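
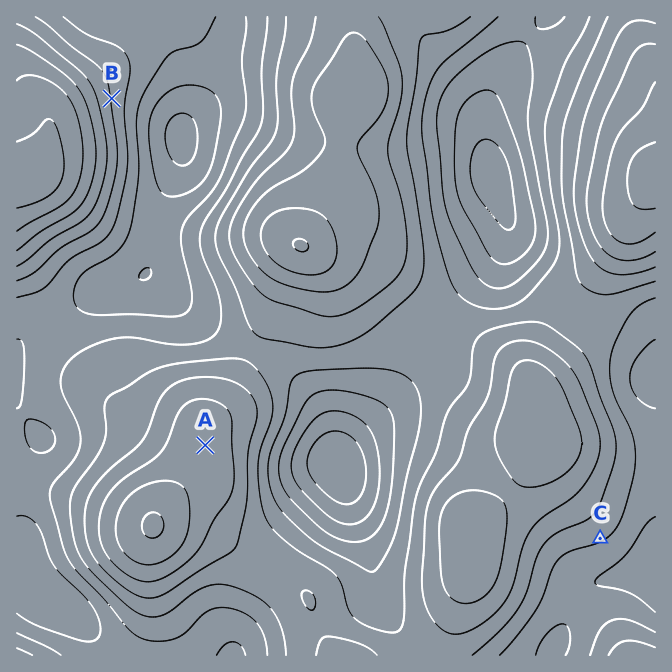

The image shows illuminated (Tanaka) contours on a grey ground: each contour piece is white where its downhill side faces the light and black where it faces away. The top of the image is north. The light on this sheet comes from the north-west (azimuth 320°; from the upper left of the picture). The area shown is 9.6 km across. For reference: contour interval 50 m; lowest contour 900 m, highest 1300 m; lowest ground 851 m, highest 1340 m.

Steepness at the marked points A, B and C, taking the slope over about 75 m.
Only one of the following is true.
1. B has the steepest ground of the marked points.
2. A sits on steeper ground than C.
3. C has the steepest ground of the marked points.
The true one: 1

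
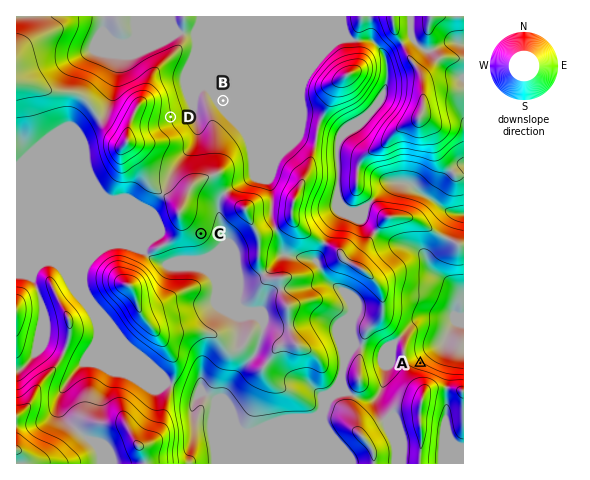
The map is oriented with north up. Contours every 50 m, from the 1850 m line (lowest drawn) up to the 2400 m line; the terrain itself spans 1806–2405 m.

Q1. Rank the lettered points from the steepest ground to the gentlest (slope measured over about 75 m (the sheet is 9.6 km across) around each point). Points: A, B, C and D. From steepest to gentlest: A D C B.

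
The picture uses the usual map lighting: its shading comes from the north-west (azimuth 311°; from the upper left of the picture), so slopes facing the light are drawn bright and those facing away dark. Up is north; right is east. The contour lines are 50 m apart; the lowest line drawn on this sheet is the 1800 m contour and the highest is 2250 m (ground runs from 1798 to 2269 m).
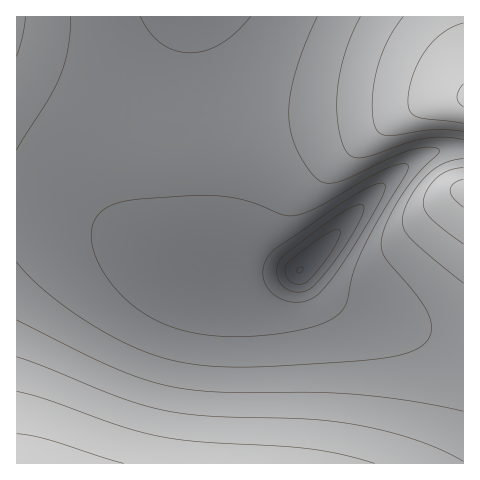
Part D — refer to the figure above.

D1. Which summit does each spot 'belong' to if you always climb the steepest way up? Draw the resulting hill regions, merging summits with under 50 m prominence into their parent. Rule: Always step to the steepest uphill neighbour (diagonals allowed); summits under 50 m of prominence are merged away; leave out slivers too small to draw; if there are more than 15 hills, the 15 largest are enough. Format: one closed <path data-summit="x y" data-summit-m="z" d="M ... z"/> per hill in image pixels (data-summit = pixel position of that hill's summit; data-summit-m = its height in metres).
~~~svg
<path data-summit="22 463" data-summit-m="2269" d="M46 207l-30 1 1 256 447-1-1-120-22-4-98-36-17-12-24-21-60 10-41-4-16-4-28-13-49-32-23-11-14-5z"/><path data-summit="463 97" data-summit-m="2254" d="M463 16l-277 0-35 93-15 56-1 29 2 16 4 12 12 21 9 11 16 12 14 7 16 4 34 3 58-10 84-86 21-18 29-15 30-3z"/><path data-summit="17 17" data-summit-m="2111" d="M185 16l-169 1 0 190 43 1 26 8 23 11 49 32 33 14-21-13-16-17-12-21-6-28 1-29 6-27z"/><path data-summit="463 190" data-summit-m="2213" d="M463 149l-29 2-29 15-21 18-83 86 31 26 11 7 98 36 22 4z"/>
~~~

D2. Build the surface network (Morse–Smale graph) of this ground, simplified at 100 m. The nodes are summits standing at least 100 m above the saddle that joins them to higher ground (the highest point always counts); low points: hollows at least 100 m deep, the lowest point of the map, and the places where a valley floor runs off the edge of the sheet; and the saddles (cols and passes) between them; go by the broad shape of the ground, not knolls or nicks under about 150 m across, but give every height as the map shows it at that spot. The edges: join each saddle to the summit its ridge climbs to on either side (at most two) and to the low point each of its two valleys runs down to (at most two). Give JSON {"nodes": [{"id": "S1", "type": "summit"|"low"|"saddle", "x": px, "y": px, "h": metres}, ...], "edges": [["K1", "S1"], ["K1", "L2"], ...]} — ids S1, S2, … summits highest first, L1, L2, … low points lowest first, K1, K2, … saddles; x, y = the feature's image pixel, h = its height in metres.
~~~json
{"nodes": [
{"id": "S1", "type": "summit", "x": 25, "y": 463, "h": 2269},
{"id": "S2", "type": "summit", "x": 463, "y": 97, "h": 2254},
{"id": "S3", "type": "summit", "x": 463, "y": 192, "h": 2213},
{"id": "L1", "type": "low", "x": 299, "y": 271, "h": 1798},
{"id": "K1", "type": "saddle", "x": 463, "y": 148, "h": 2074},
{"id": "K2", "type": "saddle", "x": 146, "y": 126, "h": 2018}],
"edges": [["K1", "S2"], ["K1", "S3"], ["K1", "L1"], ["K2", "S1"], ["K2", "S2"], ["K2", "L1"]]}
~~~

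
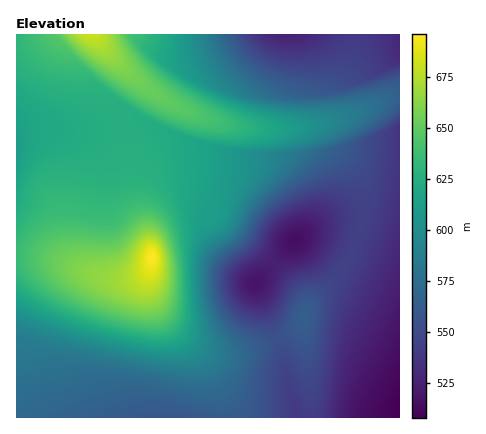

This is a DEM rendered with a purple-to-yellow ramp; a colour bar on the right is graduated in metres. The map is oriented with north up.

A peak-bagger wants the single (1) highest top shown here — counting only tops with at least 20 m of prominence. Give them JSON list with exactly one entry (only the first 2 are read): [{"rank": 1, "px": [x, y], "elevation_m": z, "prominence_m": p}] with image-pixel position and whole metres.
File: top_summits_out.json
[{"rank": 1, "px": [152, 256], "elevation_m": 696, "prominence_m": 188}]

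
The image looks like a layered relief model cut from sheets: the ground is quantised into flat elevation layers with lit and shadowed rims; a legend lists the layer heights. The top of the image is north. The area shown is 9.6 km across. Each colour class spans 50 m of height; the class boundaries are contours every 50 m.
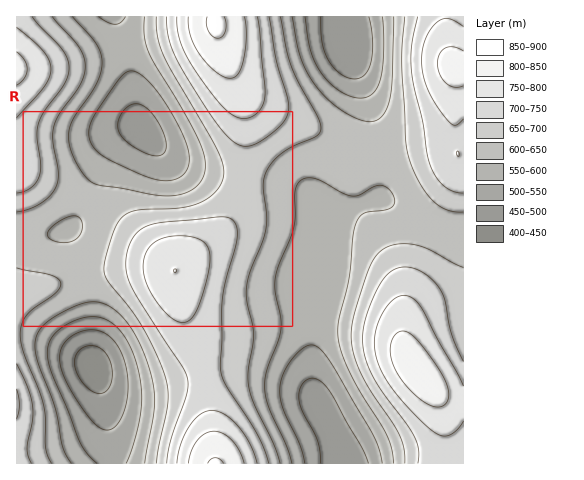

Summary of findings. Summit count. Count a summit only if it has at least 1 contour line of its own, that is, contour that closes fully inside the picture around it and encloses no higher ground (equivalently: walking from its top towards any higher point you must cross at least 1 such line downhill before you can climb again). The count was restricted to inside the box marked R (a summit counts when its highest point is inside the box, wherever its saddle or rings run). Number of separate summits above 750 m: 1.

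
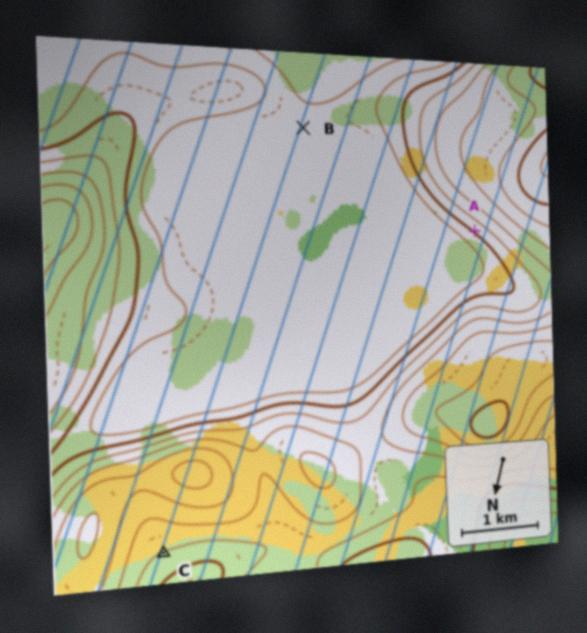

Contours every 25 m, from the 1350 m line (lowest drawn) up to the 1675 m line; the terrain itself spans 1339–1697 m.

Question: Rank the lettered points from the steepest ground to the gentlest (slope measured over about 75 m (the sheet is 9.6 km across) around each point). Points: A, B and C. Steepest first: A C B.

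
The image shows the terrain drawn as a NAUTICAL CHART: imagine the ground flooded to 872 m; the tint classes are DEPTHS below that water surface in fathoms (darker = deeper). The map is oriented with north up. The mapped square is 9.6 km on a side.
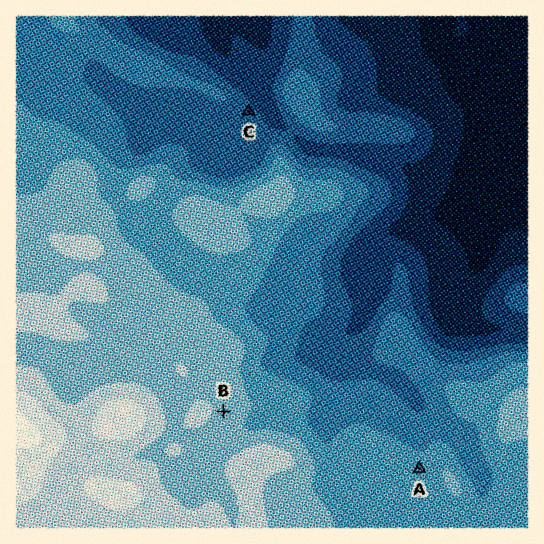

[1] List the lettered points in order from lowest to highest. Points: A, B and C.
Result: C A B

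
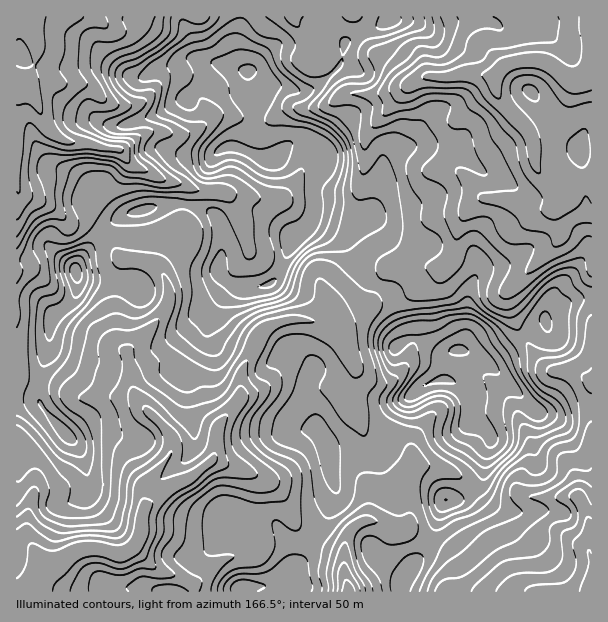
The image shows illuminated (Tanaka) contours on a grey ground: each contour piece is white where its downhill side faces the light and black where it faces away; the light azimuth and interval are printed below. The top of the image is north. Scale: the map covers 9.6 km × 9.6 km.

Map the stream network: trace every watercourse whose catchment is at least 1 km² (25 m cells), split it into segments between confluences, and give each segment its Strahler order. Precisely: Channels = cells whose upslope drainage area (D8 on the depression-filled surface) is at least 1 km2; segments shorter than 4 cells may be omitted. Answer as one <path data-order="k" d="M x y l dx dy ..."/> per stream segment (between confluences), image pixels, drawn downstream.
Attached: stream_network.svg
<path data-order="1" d="M527 591l64 0"/><path data-order="3" d="M39 576l0 3-3 6 0 6"/><path data-order="1" d="M222 561l-3 2-18 18-3 1-9 0-10-6-18-4-3-3-2 0-21-21-3 0"/><path data-order="3" d="M132 548l-1 0-3 3-5 0-1 1-12 0-6-3-8 0-1-1-15 1-9 5-9 7-12 5-11 10"/><path data-order="3" d="M144 509l-1 3 0 6-2 1 0 14-1 1 0 3-3 6-5 5"/><path data-order="1" d="M32 498l-2 3 0 6-1 2 0 31 15 24 0 2-3 3 0 4-2 3"/><path data-order="1" d="M263 479l-15-8-9-1-2-2-7-1-9-5-11 0"/><path data-order="2" d="M210 462l-7 6-2 0-12 11-6 1-12 6-7 8-2 0-7 7-6 3-5 5"/><path data-order="1" d="M414 458l0 10-6 12 0 45-4 5-12 0-3-3-6-3-8-2-1-1-11 0-6 4-1 0-8 8-1 3 0 3-2 1 0 39 2 2 0 6 1 1 0 3"/><path data-order="1" d="M524 428l6 12 0 21-11 15 0 15 8 6 51 0 3 3 4 9 0 3 3 6 0 4 2 2 0 37 1 2 0 28"/><path data-order="2" d="M144 407l24 24 3 6 0 15-3 6-25 27 0 15 1 1 0 8"/><path data-order="1" d="M135 398l9 9"/><path data-order="1" d="M350 390l0-3 1-1 0-3 3-6 0-14-4-7 0-3-3-5 0-3-3-6-12-12-5 0-1-1"/><path data-order="1" d="M573 371l5 1 9 8 4 1 0 2"/><path data-order="2" d="M128 356l0 4 1 2 0 7 2 2 0 13 1 2 2 6 7 9 3 6"/><path data-order="2" d="M326 326l-6-2-2-1-3 0-1-2-5 0-1-1-23 0-1 1-8 2-9 4-9 9-1 9-11 15-3 6 0 3-1 2 0 24-3 6-5 4 0 2-10 10-6 11 0 4-2 2 0 16-1 2 0 4-5 6"/><path data-order="1" d="M327 299l0 27-1 0"/><path data-order="1" d="M524 276l34-34 0-3 2-2 0-10-2-2 0-24"/><path data-order="1" d="M444 266l2 0 6-6 1-3 0-3 2-2 0-9 1-1 0-11 2-1 1-6 8-9 0-2 15-15 3 0"/><path data-order="1" d="M143 261l3 0 1 2 6 1 11 11 3 6 0 4 1 2 0 16-3 6-6 8 0 1-7 8 0 1-24 24 0 5"/><path data-order="1" d="M239 221l0-3-3-5 0-3-2-1-1-6-9-9"/><path data-order="2" d="M558 201l2-1-2-6-15-15 0-2-4-4-3-6 0-5-2-1 0-14-1-1 0-5-2-1 0-3-3-6-27-29 0-1-3-3 0-3-3-6 0-14"/><path data-order="1" d="M261 200l-3 0-4-3-5 0-1-2-18 0-2-1-4 0"/><path data-order="1" d="M26 198l-2 0-6-6 0-7-1-2 0-99"/><path data-order="2" d="M485 198l15 0 1 2 6 0 9 4 9 2 2 1 25 0 6-6"/><path data-order="2" d="M224 194l-2-2-7 0-2-1-15 0-1-2-3 0-5-3-3 0-6-3-6 0-1-1-9-2-23-12-3 0-6-3-7-7 0-2-3-3 0-1-3-2 0-1"/><path data-order="1" d="M465 179l20 19"/><path data-order="2" d="M119 149l-12 0-2-2-4 0-2-1-4 0-2-2-6 0-1-1-15 0-2-2-3 0-6-3-3-3-1 0-11-10-9-24-3-3 0-2-10-10-3-2"/><path data-order="1" d="M365 144l0-4 3-6 4-5 0-1 32-33 3-6 6-6"/><path data-order="1" d="M191 132l-2 2-22 0-2-2-18 0-6 5-1 0-11 9-6 3-4 0"/><path data-order="1" d="M321 107l3 0 6-3 5-5 1 0 6-4 5 0 1-2 39 0 6-3 5 0 15-7"/><path data-order="1" d="M117 105l-3 0-9-4-13-14-3-1-26 0-1-2-5 0-1-1-23 0-1 1-12 0"/><path data-order="2" d="M413 83l3-3 6-2 1-1 29 0 1-2 6 0 2-1 22 0 2 1 10 0"/><path data-order="3" d="M495 75l6-6 2 0 7-6 3 0 2-1 6 0 1-2 18 0 2 2 4 0 8 6 1 0 9 9 6 3 11 0 9-9 1-3"/><path data-order="1" d="M309 36l-15-15 0-4-1 0"/><path data-order="1" d="M96 18l-7 0-2-1-27 0"/>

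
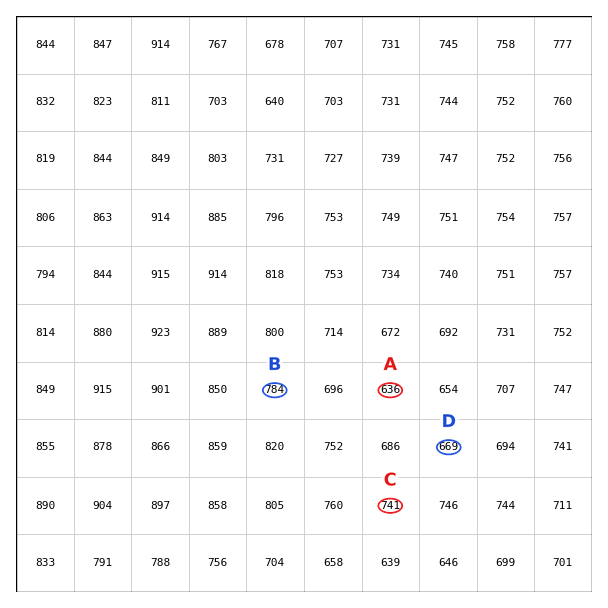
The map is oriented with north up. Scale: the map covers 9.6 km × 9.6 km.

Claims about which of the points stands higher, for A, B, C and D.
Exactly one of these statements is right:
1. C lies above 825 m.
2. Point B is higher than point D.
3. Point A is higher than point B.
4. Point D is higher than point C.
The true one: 2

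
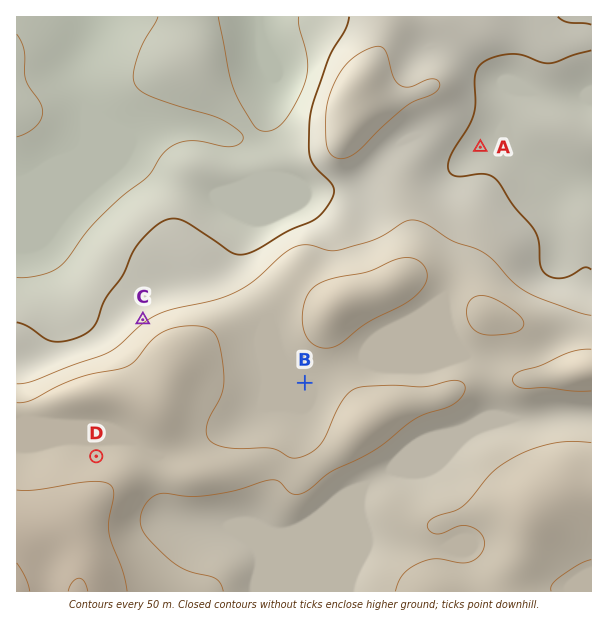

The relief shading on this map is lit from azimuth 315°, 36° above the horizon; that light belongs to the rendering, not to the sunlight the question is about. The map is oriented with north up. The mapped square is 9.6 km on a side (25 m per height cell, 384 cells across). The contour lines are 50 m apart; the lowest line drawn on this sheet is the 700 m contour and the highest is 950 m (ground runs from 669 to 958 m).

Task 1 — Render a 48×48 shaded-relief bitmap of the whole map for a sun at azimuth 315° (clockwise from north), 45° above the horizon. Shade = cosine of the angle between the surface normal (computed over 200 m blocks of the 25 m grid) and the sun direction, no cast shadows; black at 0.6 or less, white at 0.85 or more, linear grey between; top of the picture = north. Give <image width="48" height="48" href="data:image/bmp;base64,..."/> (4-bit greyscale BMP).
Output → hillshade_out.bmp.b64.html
<image width="48" height="48" href="data:image/bmp;base64,Qk32BAAAAAAAAHYAAAAoAAAAMAAAADAAAAABAAQAAAAAAIAEAAATCwAAEwsAABAAAAAAAAAAAAAAABEREQAiIiIAMzMzAERERABVVVUAZmZmAHd3dwCIiIgAmZmZAKqqqgC7u7sAzMzMAN3d3QDu7u4A////AGZ4hlRFVmd3dUVmZmZniIiIh3eHdVVWZmZnh1RFVmd3dlVmZmZneIiIh3eIdlVVZmZnh2VVZmd3d2ZmZmZmeIiIh3eIh1REVWZmd2VVZmd3d3ZmZmZmZ4iHd3d4h2VERXZmdlRFZmd3d3ZmZmZmZ3d3ZmZ3h2VERHd3dlQ0VmZmZmZmVWZmd3d3dmZnh2VURYiId1QzRVVVVVZmVEZmd3d4h3d3iHZVVYiIh2UyNFRDNERWVDNWeIiIiIiIiIdmVZmYiIZTNFVEM0RWZkI1Z4iIiZmZmZh3ZpmZmYh1VWZmVVVWd2QzRXd3iJmZmZmId4iZiJiHZneHd2Zmd3ZDI0Z3d4mZmZmYiHiIiIiHdmd3eId3d4hkIRNmZ3mZmZqZmHd3d3d3ZlVmd4iHd4mHQgA1ZneJmZqqmWZmZmZmZVRVZnd3d4mZdCESRVZ4iImZmXdmVVVmZlRVVWZ3d3ial1MiIjRWZmd3d5mHZVVWdlVVVVZnd3iaqYZVVDI1VURERLy7mHd3d2VVVVZmZneJmZiHd1RFVUMzIczd26mYiHVVVVZmZmd4iIiIiHZmd2ZlQ6vN3cuqmHZVVWZmZmZnd3d3eId3eIiZiHibzNzLqYdlVWZmdmVWZmZmZ3d2d3iau2d4mrzMuph2VWZnd2VEVmZmZmZmZmZ5qnd3iJq83LmHZmZnd3VDNWZmZndlVVVniHd3d3irzcuph3ZneIdDM0VmZ3d2ZmZneIiIh3eJvMy7qYh3eJhkMzNFZ3iHd3eIiIiIiId4iaq7u6mHeKqXZUM0VniId4iZmIiZmYd3eIiZmrupiJqqmHZERniId3iJiIiZmZh3d3d3iau7mIqrqph1VniHZmZ4h3eImpiHd3d3d5vMuYiaq7qHZnd3ZVVnd3d4mamId3d3d4m9ypiJmrqYd3d3ZVVnd2Z3iaqYh3d3d3is3KmIiaqYd3d3ZmZnd2ZneJqpiHd3d3eKvLqYiJmYd3d3ZmZnd2Zmd4mqmYd3d3d3iruoiIiHd3d2ZmZ3d2ZmZ3iaqYh2ZmZmZ5qoiIh3d4h2ZmZ3d2ZmZneJmZh2ZmZmZniHeId2Z4h3ZmZnd2ZmZmd4mZh2ZmdmZmZlZ4d2VniHZmZmZmZmZmZ3iJiHd3d3d3ZDNXd2VWd3dmZmZlZmZmZneJmId4iIiZhiE1d2VFZ3dmZmZlVWZmZmd4iId3eImqqEETVnZEVmdmZmZlVWZmZmZ3d3d2d4mruWMRNWZURWZ3dmZ2ZWZmZmZmZmZmZ4q8uoUyI0VURVZ3d3d2ZmZmZmZmZlZmZ4rNyoZURERERWZ3d3d2ZmZ3d2ZmZVVWZnm97JdVZmVDRGZ3ZmZmZmd3d3dmZlVVZnis7bhlZ4dUNFZmZVVWZmd3iId3ZlVVZneb3cp1V4h1REVmZVRGZWZ3iIiHd2VFZneKvMuWVnh2VERWZlVWZlZniIiIh2VVZneJq7uXVWZ2VURWZmZmZmZneIiIh2VVZ3iImqqYZVZmZlVWZ3d2ZmZneIiIh3ZVZ3iIiaqYZVZmZmVmZndw=="/>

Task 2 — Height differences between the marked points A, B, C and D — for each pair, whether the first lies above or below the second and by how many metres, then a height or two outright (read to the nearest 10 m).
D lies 130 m above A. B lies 90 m above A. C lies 80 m below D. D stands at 870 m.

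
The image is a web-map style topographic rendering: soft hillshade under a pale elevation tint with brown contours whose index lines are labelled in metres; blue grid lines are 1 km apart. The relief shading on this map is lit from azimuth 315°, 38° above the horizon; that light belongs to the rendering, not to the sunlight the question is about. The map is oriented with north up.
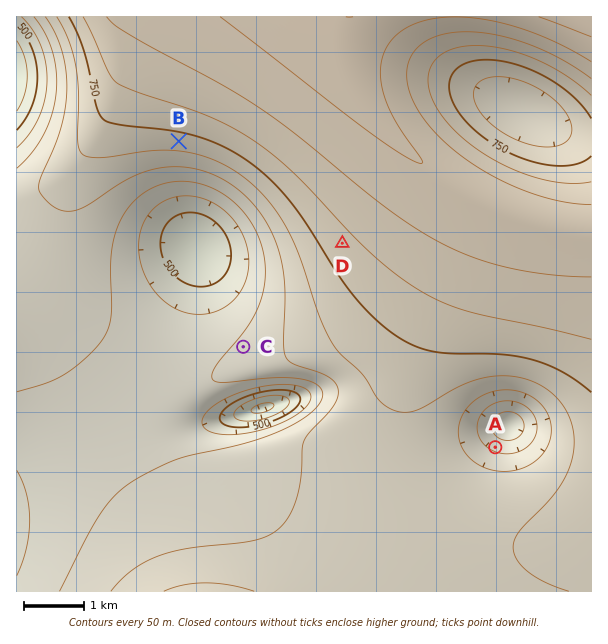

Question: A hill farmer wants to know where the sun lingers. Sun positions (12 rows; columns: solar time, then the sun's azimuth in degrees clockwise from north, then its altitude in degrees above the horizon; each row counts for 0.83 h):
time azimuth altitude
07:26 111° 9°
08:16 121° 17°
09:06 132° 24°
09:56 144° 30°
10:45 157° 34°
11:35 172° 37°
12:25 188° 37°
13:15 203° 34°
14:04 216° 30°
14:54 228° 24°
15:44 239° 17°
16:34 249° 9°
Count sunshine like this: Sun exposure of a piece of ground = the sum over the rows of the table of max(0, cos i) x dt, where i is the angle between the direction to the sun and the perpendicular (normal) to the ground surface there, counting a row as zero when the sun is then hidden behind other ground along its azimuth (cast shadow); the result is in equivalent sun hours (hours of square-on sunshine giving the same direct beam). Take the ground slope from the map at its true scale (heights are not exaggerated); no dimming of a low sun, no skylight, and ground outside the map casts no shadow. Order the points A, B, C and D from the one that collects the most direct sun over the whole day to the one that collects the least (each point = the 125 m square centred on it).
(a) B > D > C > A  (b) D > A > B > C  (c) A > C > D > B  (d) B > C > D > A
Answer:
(a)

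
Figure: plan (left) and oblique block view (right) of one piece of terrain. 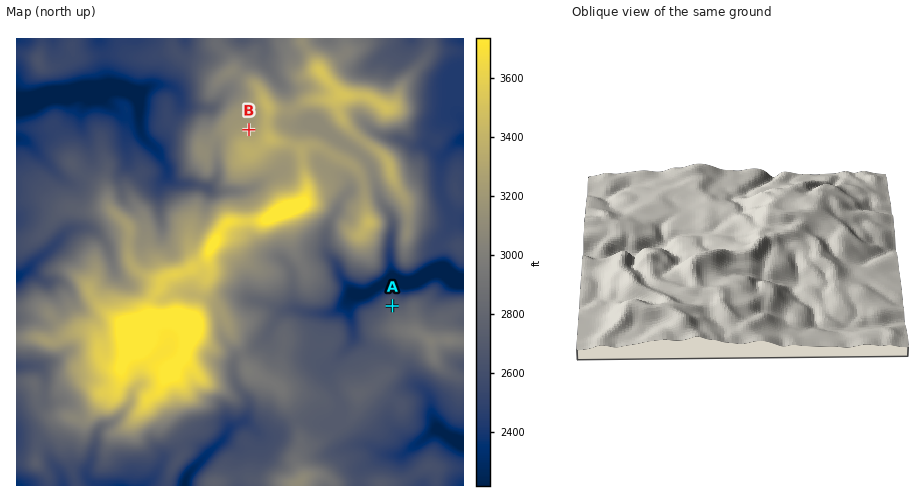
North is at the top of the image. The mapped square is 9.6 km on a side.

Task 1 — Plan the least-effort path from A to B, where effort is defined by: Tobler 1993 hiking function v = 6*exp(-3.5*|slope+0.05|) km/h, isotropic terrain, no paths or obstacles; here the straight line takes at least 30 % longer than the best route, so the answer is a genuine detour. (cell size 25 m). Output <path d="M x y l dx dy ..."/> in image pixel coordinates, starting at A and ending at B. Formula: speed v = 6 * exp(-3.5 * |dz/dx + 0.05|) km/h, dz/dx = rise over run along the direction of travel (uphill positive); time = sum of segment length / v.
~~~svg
<path d="M392 306l-4-3-32 0-5-2-2-2-3-7 0-8-6-12 0-5-10-18 0-49-9-19-20-20-3-7-4-3-7-4-17 0-7-3-14-14"/>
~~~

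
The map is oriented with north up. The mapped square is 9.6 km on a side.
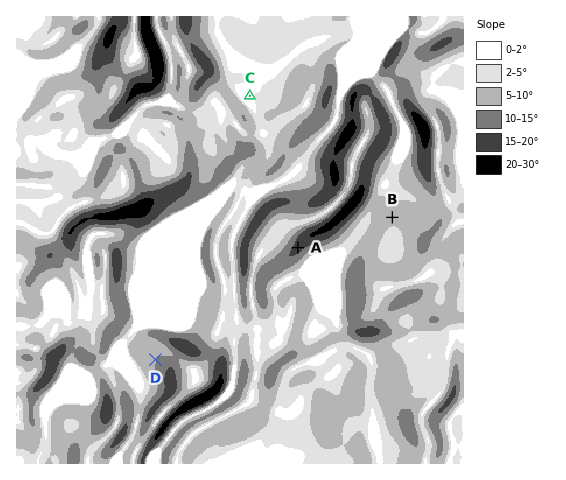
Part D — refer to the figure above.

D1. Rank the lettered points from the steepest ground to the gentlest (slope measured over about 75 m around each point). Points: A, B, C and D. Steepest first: A D B C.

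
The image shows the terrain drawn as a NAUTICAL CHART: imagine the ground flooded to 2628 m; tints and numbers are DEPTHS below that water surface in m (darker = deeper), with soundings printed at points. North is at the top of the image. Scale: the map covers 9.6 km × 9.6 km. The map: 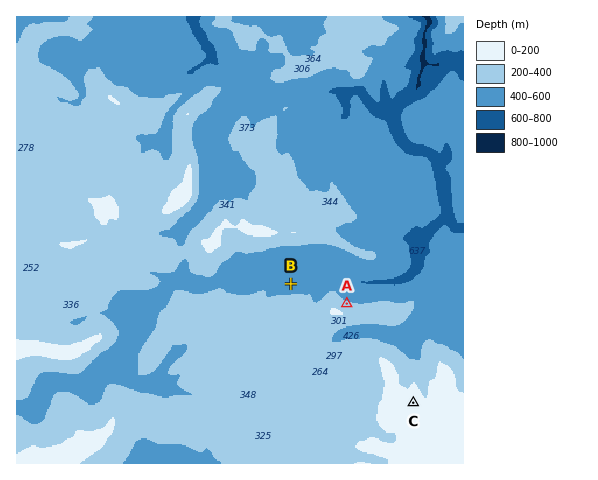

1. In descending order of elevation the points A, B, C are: C A B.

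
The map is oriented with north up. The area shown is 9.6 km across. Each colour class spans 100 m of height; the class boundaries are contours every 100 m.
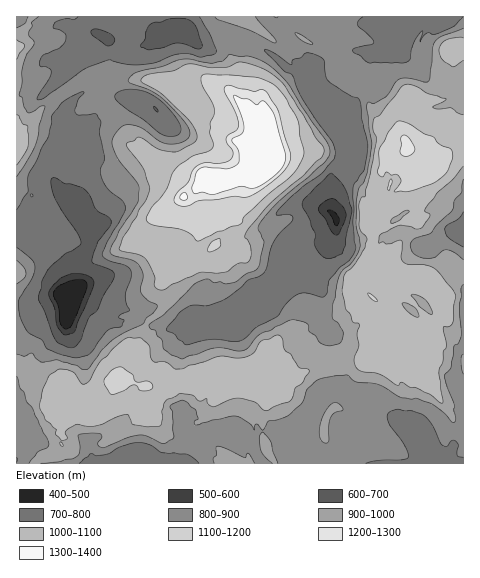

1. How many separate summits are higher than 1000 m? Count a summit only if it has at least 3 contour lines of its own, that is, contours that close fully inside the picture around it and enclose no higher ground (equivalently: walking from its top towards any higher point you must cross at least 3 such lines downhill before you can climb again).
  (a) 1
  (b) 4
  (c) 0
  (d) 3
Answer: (a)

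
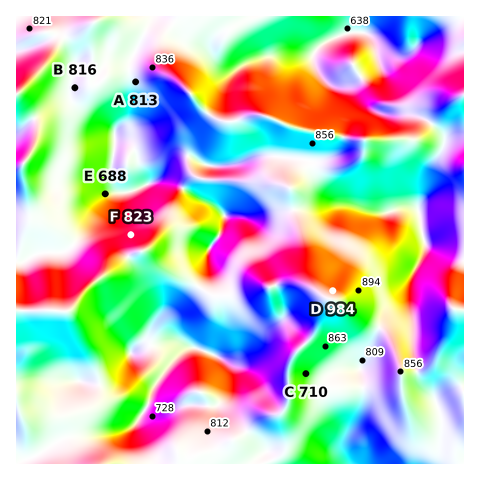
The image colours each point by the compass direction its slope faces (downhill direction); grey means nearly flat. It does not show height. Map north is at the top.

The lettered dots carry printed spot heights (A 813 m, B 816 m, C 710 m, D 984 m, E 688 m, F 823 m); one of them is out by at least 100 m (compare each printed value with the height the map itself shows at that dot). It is C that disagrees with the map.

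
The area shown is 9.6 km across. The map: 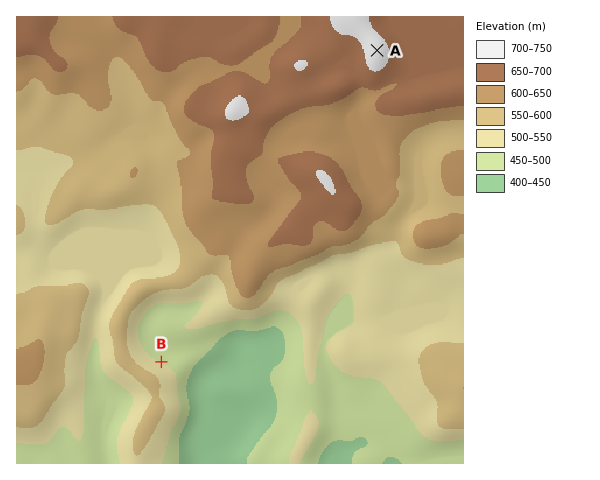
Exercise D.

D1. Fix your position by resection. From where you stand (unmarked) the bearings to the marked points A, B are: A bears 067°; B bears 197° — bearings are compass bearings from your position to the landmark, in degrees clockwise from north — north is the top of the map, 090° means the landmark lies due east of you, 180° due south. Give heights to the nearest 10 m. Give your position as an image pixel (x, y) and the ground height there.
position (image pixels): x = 239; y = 109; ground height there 710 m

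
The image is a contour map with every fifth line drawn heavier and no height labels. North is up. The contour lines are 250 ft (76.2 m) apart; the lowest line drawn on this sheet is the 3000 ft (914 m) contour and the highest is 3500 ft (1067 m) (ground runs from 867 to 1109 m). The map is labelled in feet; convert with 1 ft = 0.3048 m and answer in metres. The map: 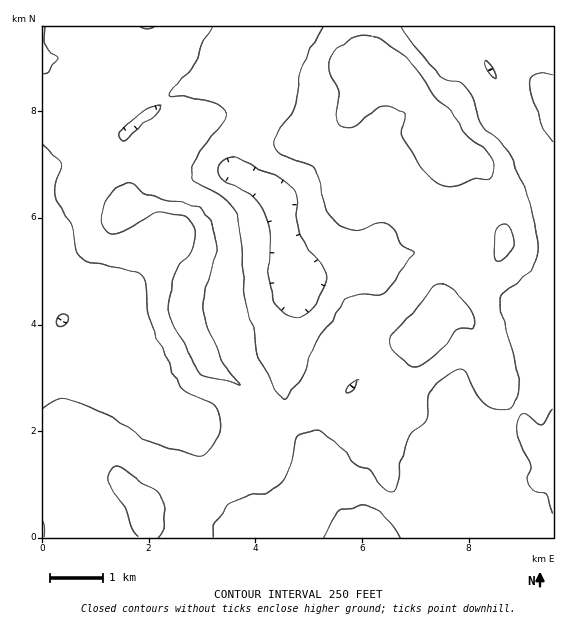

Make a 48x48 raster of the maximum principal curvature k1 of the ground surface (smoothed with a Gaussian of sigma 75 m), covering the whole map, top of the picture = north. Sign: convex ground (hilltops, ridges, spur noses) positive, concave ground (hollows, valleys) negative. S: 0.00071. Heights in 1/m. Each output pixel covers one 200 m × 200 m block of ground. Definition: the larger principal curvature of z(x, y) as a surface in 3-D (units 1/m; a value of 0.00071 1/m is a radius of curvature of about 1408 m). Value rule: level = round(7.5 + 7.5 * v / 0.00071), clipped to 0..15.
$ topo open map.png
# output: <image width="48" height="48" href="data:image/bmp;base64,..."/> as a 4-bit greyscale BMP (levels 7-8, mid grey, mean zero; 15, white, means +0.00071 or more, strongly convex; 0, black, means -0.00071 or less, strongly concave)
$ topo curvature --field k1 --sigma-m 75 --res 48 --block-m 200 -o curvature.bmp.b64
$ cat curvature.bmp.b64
<image width="48" height="48" href="data:image/bmp;base64,Qk32BAAAAAAAAHYAAAAoAAAAMAAAADAAAAABAAQAAAAAAIAEAAATCwAAEwsAABAAAAAAAAAAAAAAABEREQAiIiIAMzMzAERERABVVVUAZmZmAHd3dwCIiIgAmZmZAKqqqgC7u7sAzMzMAN3d3QDu7u4A////AHeIh2iqqqmYiZiId5mImauYrbd4ibmId3eIl3icuod3eJmZiHqYiJmIvYd4i6iId4iIiImcyXeIh4iJmHioiIiJ2niHm5iId4iZiJmsypiYd3eImXeZiIiK12eYuoiId4iZmaq8upmJiHeIiYiZiIia12erqIiIh4iJqqvJiZqqqYiZiJiIiHiayHm6iIiIiIh4mqynd3iIqomZiIh3iHiouompiIh3iId3isyYmId3m6mZiIh3iImom5mYiIiHiIh3ituHeIiHebuZh3iIiZuoiZmYiIiIiIh3nMmHiJmHd86oh3d4mIuneIiIh3iIh5qry5iIdoiId7+5qIeJl3u3eIiId3eIeJqqmIiHd4iIdr+4mrqpiIq4iIiHeIiIiIiIiYd4iIiHVc+3ecqHeIrKmHiHiJmIiIiImHeJmJiHWP+oeKuHd4rNl3d4icuYiIiJl3iYmIq63/2Yd4mYd4i+2Hd3ivuHiImZmIh4mIvv/8iId3iYh2WM7Id2ffmIiJqqmIdnqHn+ynd3iIiIiHaKzbh1f/iIiLu6mIh3p2z8uGeJmqmIeaqru8uGn9iIipibmIh4mJ/qqHeKu8upiKze3Lup36h4qmRamYiKie+5mYirqazKmZu7zMqa/neJqHVZmYiamv6piIi7lmnbmJhoq9uc+XiJmJh4qXiYiv2neInKZla9qId4msu+yYeamYh5qHiYiv64eHrXVmaNyYd4iszrmHeah2eblWmYid7JiHvXZmV624h3eN64iYiKlnisl4qHaM3riHzXd3Z4q5iHid2pvMqIqIiqqZmHebvtmHzXd3eZmoeIibqHnvyZmZmpqZmZqpjPuYzod4iqqYeIiIh1Wv/LmZiZvLl3iHa/yYzpiKvLqYh4mId3ec7bmXiIrep3d2a/yIzpib7KiId4u6qrqr7YiGiGjP7Kh3jfqI7Jmc6oiIdnrMu7u77Id3iHm93Mu97+qb+5iM6YiYd4mYh3eJ64h5mauquqvv/cvPyoZc6YiJmamJmHd62YmZmqmZuoq5eazbqXRO2IiJqpiJqYecyImpiJmprIm2WtlXiHW/uHiJmYiJqpi+uJqqdozKnLnKe9Ulic/8h3eZiHiauqrvmKiadpzHWMmdmchGrv2od3iYeIesqb79mnWZiKu4Z6ybyK3d7bmZh3mXd4m7mt/bqXe5q7qHaIrL24q8uom92pqYiJqpnfp5mIqqy5h3eIiarbmZmIiK3supiJmqz6Zph5uMypiIiHeJirqZmZh2i7u4Zme87XaJd7qNqZiJiHiIiImJh3h3iZu6dnnv3Kipd8m7iIiImIiIiImYh2iHiImruqz+ebqoedvYiImIiIiHiJmaqYmImpmYmr/5V7yIfNuniru5mHiYiZZXmZmInMmIms/Yidl3n7iHeJrLqoiZmYZoqZiInPyqrf+ZnLh33Zh4d3ebqZiKmIeKqqqYit7c3+l2nJh5+4d4mIiJqZmah4eJh3mpiKu73Ihlqpl72YiIiIh2mpmZmZmYd3eKiJqqyYmal5iMqIiA=="/>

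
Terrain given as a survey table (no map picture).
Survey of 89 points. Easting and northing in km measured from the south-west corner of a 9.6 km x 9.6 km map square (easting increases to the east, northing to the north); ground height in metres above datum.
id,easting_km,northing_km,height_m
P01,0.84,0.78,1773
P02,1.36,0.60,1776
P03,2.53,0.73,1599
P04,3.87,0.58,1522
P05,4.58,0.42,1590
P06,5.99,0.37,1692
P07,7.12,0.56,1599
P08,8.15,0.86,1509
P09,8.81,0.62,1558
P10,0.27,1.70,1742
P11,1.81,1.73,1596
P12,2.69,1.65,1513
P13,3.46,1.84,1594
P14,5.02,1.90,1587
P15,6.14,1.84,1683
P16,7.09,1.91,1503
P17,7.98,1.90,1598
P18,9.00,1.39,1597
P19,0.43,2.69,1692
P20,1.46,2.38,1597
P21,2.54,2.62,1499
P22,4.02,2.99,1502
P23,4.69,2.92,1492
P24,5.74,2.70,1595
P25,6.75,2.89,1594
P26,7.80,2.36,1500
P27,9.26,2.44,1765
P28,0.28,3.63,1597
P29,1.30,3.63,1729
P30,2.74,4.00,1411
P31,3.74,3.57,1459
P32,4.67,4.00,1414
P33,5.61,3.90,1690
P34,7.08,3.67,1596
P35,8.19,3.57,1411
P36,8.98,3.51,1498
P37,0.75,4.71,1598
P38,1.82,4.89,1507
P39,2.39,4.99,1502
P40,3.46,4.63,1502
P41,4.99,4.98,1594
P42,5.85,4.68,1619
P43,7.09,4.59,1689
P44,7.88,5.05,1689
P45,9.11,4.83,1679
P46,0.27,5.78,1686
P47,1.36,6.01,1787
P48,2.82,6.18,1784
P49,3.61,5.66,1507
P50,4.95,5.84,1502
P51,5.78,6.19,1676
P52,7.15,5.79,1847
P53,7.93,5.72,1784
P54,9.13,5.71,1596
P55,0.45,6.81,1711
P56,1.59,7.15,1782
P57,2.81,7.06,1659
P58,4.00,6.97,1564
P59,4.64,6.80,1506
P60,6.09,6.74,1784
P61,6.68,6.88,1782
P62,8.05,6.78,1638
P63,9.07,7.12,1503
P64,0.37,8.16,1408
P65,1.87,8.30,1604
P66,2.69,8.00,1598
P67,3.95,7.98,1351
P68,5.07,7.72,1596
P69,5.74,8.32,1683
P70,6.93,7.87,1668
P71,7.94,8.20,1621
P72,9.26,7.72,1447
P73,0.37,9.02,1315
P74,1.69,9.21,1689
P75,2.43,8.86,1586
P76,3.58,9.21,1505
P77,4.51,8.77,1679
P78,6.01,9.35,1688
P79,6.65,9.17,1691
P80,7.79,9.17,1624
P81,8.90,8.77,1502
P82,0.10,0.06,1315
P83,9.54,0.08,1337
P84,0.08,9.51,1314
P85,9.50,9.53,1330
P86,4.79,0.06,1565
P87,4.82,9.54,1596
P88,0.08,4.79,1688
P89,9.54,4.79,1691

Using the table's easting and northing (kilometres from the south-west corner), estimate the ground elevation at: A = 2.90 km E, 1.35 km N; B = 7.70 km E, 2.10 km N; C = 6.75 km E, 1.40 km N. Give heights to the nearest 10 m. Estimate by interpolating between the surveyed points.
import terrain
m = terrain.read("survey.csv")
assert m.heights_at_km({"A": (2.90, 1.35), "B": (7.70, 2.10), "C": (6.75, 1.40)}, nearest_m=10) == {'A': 1600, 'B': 1500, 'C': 1600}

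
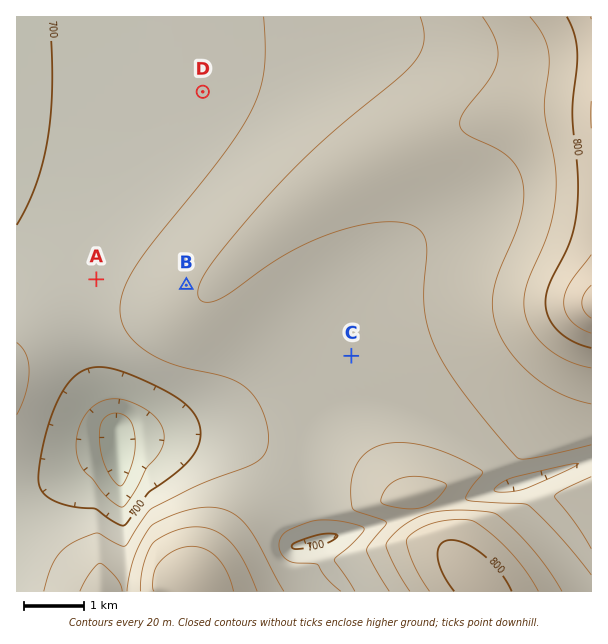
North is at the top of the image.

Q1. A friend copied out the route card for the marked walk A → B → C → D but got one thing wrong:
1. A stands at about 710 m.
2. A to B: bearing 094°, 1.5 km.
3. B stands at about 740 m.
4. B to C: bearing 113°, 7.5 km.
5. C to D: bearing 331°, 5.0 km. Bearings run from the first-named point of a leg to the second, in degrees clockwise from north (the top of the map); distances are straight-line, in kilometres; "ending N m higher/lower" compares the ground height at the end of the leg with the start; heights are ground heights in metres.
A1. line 4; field distance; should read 3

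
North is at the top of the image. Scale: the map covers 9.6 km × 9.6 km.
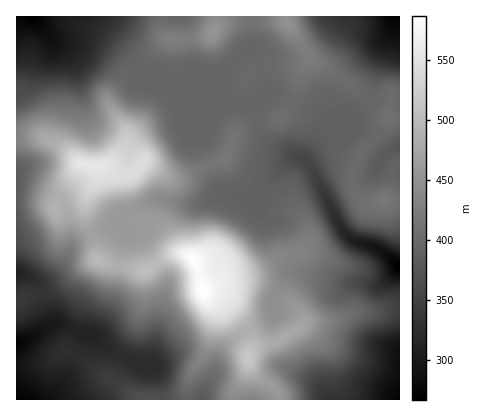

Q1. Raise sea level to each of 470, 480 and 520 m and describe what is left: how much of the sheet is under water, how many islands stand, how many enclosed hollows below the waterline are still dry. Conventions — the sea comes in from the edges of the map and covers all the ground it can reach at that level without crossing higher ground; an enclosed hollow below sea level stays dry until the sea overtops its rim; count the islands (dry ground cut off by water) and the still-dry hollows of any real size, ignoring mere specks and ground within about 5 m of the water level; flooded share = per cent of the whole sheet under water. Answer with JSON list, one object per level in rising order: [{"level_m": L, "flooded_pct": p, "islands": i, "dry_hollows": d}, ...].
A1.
[{"level_m": 470, "flooded_pct": 85, "islands": 2, "dry_hollows": 0}, {"level_m": 480, "flooded_pct": 88, "islands": 2, "dry_hollows": 0}, {"level_m": 520, "flooded_pct": 94, "islands": 2, "dry_hollows": 0}]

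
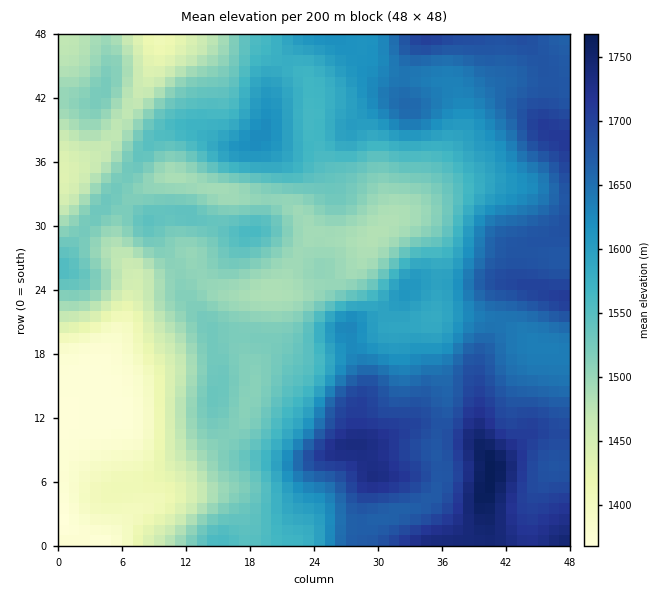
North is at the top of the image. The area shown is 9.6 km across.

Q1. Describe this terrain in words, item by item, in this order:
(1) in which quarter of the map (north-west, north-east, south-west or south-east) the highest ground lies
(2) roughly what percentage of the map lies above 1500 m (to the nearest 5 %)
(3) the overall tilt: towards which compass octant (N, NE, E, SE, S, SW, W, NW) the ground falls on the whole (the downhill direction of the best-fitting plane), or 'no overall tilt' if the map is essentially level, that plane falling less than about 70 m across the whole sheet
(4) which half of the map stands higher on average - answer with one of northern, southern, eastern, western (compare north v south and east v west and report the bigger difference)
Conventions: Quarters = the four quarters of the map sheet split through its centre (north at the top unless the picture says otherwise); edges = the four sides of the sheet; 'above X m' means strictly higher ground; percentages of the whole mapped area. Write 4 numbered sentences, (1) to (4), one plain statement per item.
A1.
(1) Look to the south-east quarter for the highest ground.
(2) Ground above 1500 m makes up about 75 % of the sheet.
(3) The general tilt is down to the west (the land rises towards the east).
(4) Taken as a whole, the eastern half is higher than the western.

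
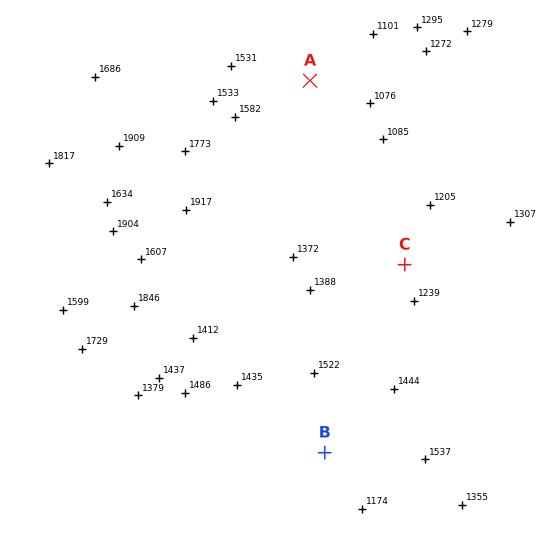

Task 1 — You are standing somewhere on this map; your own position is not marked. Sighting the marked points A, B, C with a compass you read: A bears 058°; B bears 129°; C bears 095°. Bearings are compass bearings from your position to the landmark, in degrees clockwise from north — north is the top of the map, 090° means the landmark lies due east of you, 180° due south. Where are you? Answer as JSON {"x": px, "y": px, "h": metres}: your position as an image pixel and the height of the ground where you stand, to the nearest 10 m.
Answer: {"x": 59, "y": 236, "h": 1700}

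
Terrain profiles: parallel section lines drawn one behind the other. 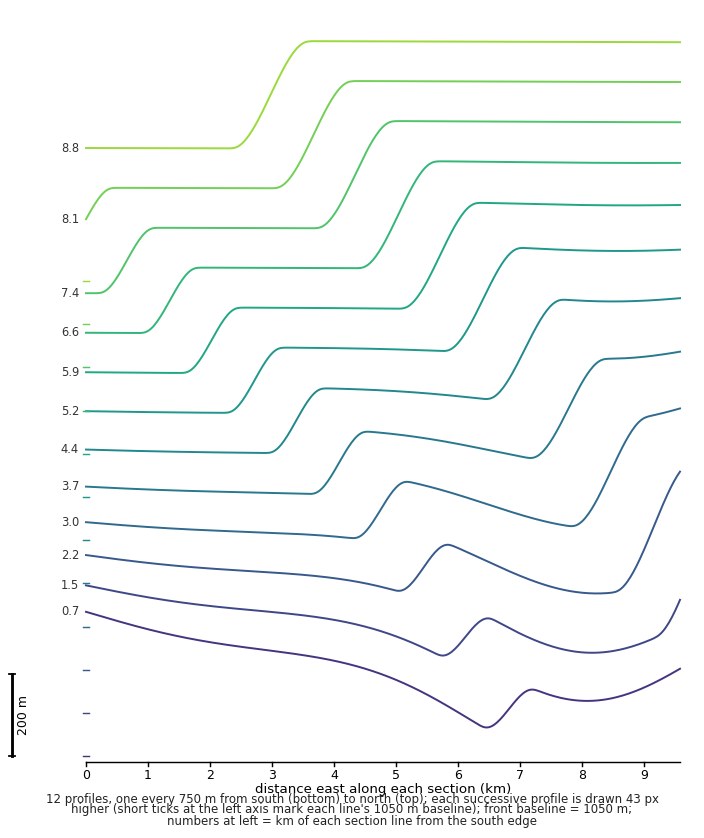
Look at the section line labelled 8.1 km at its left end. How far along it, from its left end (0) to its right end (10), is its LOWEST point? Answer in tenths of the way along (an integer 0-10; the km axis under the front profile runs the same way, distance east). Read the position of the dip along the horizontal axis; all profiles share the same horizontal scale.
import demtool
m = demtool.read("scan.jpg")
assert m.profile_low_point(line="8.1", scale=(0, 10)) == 0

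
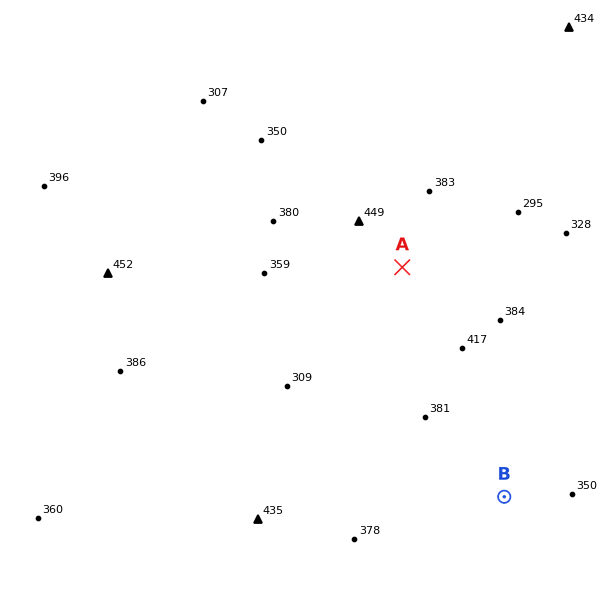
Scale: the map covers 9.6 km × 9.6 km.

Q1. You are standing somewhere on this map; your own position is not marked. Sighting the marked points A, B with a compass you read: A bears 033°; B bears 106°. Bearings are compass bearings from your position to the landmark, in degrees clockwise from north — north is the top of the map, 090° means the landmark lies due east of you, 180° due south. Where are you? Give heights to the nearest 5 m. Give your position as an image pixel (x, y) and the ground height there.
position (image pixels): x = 293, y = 436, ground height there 350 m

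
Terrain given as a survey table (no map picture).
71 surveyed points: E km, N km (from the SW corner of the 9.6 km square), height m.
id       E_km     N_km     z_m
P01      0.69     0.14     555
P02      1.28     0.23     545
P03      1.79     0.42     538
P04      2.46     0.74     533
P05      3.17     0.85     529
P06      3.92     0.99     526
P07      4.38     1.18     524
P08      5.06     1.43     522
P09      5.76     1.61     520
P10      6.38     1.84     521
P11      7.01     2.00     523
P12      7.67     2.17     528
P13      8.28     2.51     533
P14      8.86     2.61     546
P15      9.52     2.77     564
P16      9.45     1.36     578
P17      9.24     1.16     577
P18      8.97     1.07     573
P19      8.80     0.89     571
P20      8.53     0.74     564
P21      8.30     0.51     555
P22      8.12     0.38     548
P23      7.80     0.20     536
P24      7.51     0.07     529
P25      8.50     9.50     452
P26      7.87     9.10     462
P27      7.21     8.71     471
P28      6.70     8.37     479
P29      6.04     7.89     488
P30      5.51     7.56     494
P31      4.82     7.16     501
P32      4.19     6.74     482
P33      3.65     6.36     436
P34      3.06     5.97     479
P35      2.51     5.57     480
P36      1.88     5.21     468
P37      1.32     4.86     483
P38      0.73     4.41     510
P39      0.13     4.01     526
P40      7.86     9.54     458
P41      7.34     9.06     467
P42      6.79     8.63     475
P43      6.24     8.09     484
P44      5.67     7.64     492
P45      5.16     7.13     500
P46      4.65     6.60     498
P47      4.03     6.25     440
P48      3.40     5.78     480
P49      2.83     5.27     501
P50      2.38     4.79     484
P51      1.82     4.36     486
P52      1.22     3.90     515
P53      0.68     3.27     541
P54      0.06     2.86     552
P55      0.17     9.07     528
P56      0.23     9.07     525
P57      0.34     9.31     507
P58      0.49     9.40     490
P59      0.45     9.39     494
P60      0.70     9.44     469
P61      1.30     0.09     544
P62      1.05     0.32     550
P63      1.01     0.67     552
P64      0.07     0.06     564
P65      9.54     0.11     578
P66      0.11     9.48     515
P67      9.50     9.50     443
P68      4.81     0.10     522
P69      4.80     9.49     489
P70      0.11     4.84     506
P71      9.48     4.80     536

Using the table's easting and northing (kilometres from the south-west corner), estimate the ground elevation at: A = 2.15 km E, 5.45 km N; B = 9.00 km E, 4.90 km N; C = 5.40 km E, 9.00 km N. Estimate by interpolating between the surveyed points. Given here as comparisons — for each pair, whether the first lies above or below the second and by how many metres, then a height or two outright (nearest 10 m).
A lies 90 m below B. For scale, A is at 460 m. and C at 480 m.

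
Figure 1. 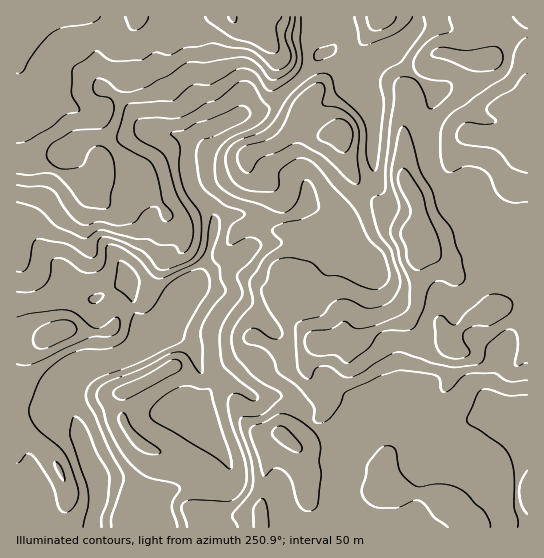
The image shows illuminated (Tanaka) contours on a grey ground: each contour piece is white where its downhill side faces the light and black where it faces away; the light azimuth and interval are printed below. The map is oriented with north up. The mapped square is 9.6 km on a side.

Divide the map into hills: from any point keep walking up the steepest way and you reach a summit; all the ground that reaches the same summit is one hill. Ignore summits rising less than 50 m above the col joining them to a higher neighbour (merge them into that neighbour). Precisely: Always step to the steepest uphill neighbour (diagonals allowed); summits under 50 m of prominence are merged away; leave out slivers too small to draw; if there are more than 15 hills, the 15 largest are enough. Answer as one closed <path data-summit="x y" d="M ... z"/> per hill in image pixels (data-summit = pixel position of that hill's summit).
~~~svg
<path data-summit="233 17" d="M327 16l-158 0-12 23-1 18 5 22 11 22 2 34-28-4-21 6-38 2-22 14-16 3-33-2 0 149 29-2 22-6 30 4 30-18 12 41 12 16-12 10-16 9-16 6-25 4-13 10-2 6 0 11 12 33-1 4-19-7-14-12-16-4-13 1 1 119 206-1-3-9 0-19 12-16 0-10-13-26-16-20-11-6 12-22 3-14-15-38-7-7-24-11 11-15 11-21 10-10 46-27 12-9 36-7 15 0 50 7-1-14-4-11-13-10-20-5-8 0-15 9-12 3-22-4-26 0-10 2-6 4-4-12-15-15-8-17 0-38 11-10 19-2 27-14 16-2 12-7 31-29 18-22 7-1 4-5 3-5 0-9z"/><path data-summit="418 235" d="M391 52l-14 4-19 13-6 8 3 12 10 12 7 13 0 44 3 12-2 11-5 8-19 18-12 7 10 8 2 5 3 20-50-7-15 0-36 7-12 9-46 27-10 10-11 21-11 15 24 11 7 7 15 38 0 8 4-6 8-3 11 0 13 5 11 8 31 0 19 14 10 16 25 10 6-10 6-4 27-14 13-12 12-2 9-9 4-27 9-25 2-16 10-24 2-2 10 0 8 3 12 0 20-19 4-1 10-12 12 18 12 38-22 22-6 12-10 44 12 18 12 8 14 5 1-170-11-2-8 1 2-12-6-14-19-16-33-14-18-23-6-13-5-31 1-16 10-20 0-5-22-18z"/><path data-summit="527 147" d="M527 16l-109 0-1 9-4 6-12 13-13 7 3 1 22 23 22 18 0 5-11 25 4 35 7 20 18 23 20 7 21 12 14 15 3 10-2 10 9 2 10 0z"/><path data-summit="342 133" d="M331 52l-9 1-19 24-34 30-8 4-16 2-31 15-15 1-11 10 0 38 8 17 15 15 4 12 6-4 10-2 26 0 22 4 12-3 15-9 8 0 25 6 29-24 7-12-3-19 0-44-4-9-16-22 0-6 3-4z"/><path data-summit="18 17" d="M167 16l-150 0-1 137 22 3 27-3 22-14 38-2 21-6 28 4-2-34-11-22-5-22 1-18 10-16z"/><path data-summit="285 437" d="M230 384l-11 0-8 3-19 34 11 6 16 20 18 34 20 7 20 3 6 12 5 24 22 1 30-30 4-15 0-12-5-13 0-21-25-10-10-16-19-14-31 0-11-8z"/><path data-summit="495 307" d="M503 263l-10 12-4 1-20 19-12 0-8-3-10 0-2 2-10 24-3 21-8 20-3 24-9 11 8 16 9 7 18 7 19 0 28-11 11-2-8-14 0-7 7-19 1-14 8-16 22-22-12-38z"/><path data-summit="55 333" d="M127 281l-30 18-30-4-22 6-26 2-3 2 1 103 12 0 16 4 14 12 20 6-12-36 0-11 2-6 13-10 25-4 16-6 16-9 12-10-12-16z"/><path data-summit="381 17" d="M417 16l-88 0-1 3 8 14 0 9-7 9 5 2 19 19 2 0 22-16 24-12 15-17z"/>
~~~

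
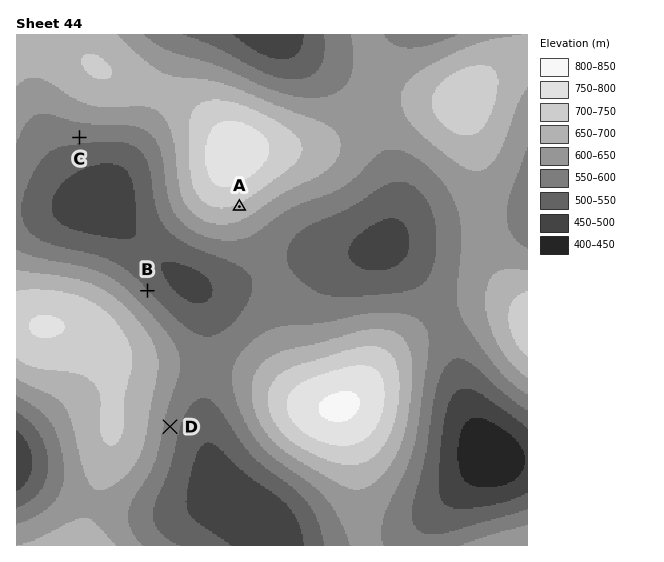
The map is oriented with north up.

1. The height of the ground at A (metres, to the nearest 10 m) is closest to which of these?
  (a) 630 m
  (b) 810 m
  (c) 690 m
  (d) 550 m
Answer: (c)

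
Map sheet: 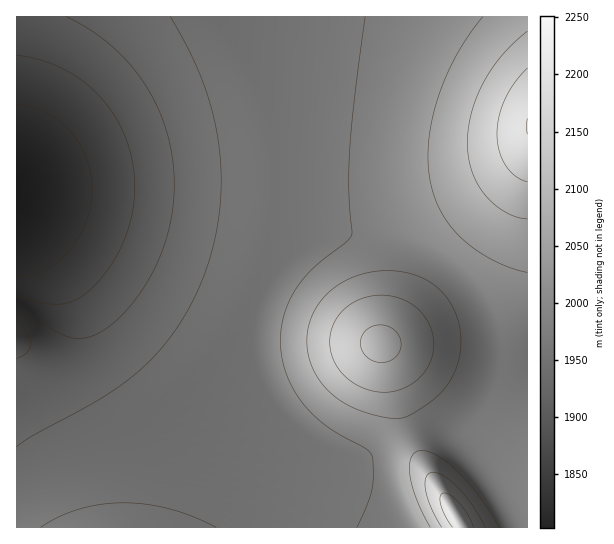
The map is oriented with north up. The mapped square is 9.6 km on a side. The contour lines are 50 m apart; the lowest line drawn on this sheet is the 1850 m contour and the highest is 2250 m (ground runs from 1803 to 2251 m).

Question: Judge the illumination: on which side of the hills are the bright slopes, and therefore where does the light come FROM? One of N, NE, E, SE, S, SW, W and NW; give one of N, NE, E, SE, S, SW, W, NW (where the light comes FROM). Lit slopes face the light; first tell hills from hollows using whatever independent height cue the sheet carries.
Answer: W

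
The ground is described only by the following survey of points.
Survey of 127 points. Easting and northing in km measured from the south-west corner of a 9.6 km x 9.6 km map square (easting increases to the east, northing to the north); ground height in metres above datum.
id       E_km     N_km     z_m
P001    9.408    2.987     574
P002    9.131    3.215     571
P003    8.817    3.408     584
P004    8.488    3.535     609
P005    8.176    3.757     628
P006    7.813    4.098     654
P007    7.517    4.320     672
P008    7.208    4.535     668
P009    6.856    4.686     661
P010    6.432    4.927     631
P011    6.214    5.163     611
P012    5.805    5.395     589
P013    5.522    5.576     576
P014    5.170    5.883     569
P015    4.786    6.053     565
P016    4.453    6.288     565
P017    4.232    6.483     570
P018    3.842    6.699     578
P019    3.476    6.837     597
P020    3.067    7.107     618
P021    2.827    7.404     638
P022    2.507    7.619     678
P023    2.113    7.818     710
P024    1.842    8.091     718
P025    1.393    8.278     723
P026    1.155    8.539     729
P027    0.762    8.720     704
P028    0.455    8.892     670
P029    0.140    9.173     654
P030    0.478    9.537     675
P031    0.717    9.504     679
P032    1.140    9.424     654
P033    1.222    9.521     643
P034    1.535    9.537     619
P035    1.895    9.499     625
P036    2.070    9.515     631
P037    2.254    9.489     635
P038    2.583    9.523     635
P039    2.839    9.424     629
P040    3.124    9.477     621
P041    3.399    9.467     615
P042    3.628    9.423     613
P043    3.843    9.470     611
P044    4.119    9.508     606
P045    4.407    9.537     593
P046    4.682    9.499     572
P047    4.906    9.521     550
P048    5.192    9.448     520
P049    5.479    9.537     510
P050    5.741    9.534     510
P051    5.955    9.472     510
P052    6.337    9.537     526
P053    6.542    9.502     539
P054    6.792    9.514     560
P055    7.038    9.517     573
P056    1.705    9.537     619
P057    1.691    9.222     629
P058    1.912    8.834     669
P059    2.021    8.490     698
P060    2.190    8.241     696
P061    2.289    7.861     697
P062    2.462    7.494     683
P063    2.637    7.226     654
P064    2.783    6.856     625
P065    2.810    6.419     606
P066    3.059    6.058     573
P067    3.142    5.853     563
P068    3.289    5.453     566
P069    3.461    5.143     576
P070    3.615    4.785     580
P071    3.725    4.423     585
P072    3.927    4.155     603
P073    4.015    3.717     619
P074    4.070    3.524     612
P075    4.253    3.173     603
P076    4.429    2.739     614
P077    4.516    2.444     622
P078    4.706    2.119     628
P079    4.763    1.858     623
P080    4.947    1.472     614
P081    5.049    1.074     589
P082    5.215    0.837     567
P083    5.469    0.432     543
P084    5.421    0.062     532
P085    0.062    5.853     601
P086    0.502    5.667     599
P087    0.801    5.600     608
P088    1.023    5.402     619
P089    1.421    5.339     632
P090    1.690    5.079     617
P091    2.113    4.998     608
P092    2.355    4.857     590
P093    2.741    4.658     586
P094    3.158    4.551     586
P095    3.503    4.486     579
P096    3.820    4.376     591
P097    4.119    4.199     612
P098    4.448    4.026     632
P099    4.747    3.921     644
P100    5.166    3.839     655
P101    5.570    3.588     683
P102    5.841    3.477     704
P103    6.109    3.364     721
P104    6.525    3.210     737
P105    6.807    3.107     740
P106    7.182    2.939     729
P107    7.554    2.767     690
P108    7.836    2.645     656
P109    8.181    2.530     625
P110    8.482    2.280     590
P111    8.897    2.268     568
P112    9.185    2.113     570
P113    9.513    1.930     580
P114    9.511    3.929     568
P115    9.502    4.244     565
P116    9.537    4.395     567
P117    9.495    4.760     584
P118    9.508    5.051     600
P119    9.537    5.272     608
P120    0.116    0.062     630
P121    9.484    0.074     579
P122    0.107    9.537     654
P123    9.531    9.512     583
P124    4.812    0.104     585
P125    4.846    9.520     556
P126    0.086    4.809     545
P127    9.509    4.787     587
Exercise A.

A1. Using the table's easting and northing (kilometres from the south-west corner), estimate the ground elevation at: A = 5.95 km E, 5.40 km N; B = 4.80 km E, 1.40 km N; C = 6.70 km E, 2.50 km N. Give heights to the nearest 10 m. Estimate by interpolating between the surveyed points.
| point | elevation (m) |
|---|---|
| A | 590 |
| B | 610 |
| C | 740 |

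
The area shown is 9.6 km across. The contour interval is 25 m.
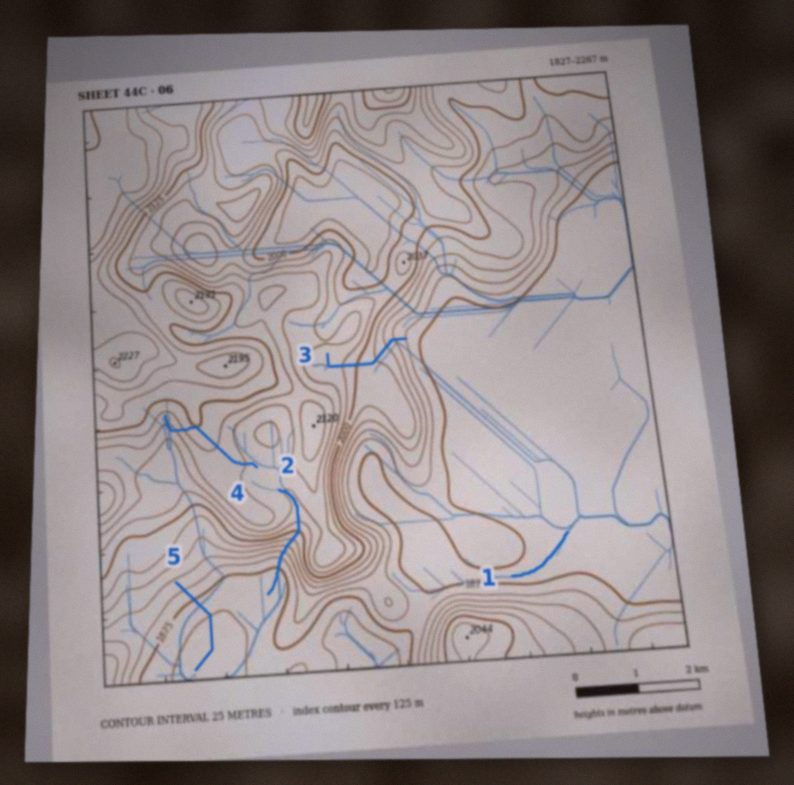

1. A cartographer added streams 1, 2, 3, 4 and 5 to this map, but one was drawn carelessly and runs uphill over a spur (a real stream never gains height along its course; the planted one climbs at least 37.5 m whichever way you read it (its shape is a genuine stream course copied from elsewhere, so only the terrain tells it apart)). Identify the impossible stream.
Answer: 2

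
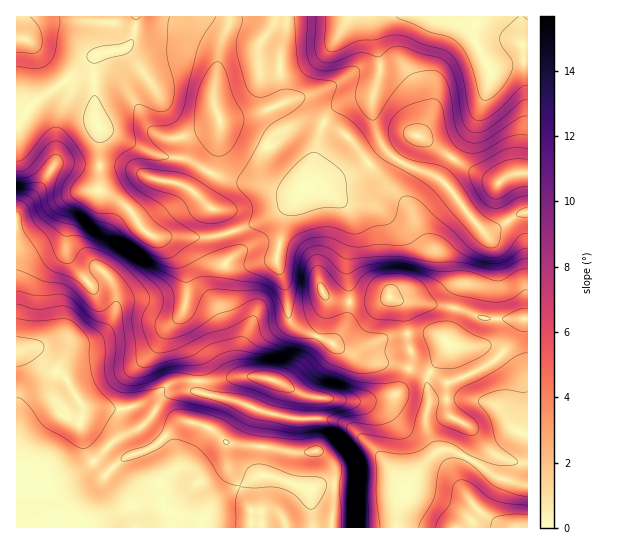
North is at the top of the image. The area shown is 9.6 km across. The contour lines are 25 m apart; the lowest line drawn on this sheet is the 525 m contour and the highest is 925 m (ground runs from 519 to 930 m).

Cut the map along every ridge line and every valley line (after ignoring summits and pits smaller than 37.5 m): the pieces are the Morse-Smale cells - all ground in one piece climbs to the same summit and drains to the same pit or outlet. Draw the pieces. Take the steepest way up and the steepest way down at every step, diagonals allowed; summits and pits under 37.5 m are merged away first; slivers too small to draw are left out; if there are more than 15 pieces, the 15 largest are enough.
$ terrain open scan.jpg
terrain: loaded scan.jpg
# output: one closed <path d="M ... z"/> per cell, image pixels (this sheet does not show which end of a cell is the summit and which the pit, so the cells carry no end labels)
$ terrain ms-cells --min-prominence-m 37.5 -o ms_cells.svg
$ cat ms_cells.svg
<path d="M31 349l-15 2 1 177 315-1 3-57-4-8-15-12-2-31-20 0-15-3-24-7-21-9-33-7-4-2 0-9-8-2-16 3-22 16-21 9-45 0-8-9-10-20-17-11-10-13z"/><path d="M95 56l-33 28-25 16-21 25 0 225 15-1 6 3 13 16 17 11 10 20 8 9 38 1 28-10 22-16 16-3 8 1 0-19-16-33 0-14 6-16 0-22-7-18-17-19-16-7-7-7-7-12-11-11-23-13 1-60-5-15-2-52z"/><path d="M383 147l-9 12-16 12-36 16-11 0 11 4 19 10 7 8 5 16-1 16-5 20 2 49-8 23-9 10 14 9 24 9 25 3 14 4 3-14-4-12-4-35-6-7 59 8 28 11 42 0 1-106-7 0-19 12-16 7-13-11-20-28-14-14-42-19z"/><path d="M475 16l-94 1-6 9 0 13 5 20 0 15-8 25 0 15 5 21 8 15 12 10 42 19 14 14 20 28 14 11 15-7 11-8 15-6 0-150-14 0-24 8-17-31z"/><path d="M229 16l-92 0-4 22-6 9-8 4-20 2-4 5 0 57 5 15-1 60 23 13 11 11 7 12 13 10 57 1 19-4-6-19-6-5-7-1-13-13 0-5 15-23 7-24 1-24-5-13-2-15 7-45 9-23z"/><path d="M382 16l-153 1 0 6-9 23-7 45 2 15 5 13-1 24-7 24-15 23 0 5 13 13 7 1 6 5 7 18 21-7 32-17 13-11 7-10-5 1-13-4-14-13-4-8 0-17 11-14 15-3 12 6 8 8 2 12 5-24 8-16 15-12 24-6 6-3 7-20 0-15-5-20 0-13z"/><path d="M293 200l-23 16-19 9-22 8 4 12 0 9-8 9-2 10-2 36 12 34 2 19 8 13-29 6-16 0-1 10 37 9 21 9 24 7 15 3 20 0 1-22 51 4 25-5 9-6 9-21-14-5-20-1-13-4-21-10-11-8-31-12-8-7-3-7-1-24-10-25 0-13 7-35z"/><path d="M373 95l-30 8-15 12-8 16-5 24-2-12-8-8-12-6-15 3-9 9-4 10 2 12 4 8 10 10 10 6 12 0-18 27-8 39 0 13 10 25 2 28 10 10 32 14 10-10 8-23-2-49 5-20 1-16-5-16-7-8-19-10-11-4 11 0 28-12 16-10 14-12 3-7-6-11-5-21z"/><path d="M450 344l-23 35 2 26-4 17 4 15 6 9 0 7 7-4 15 3 42 27 28 6 1-51-13-3-6-14 7-31-1-11-4-8-20-19-36-1z"/><path d="M447 449l-10 3-16 15-10 15-4 12-8 12-1 22 130-1-1-42-28-6-34-23z"/><path d="M135 16l-118 0-1 107 4-1 17-22 30-20 27-24 32-8 7-10z"/><path d="M414 301l-14 1 5 11 3 29 4 12-3 15 13 4 5 6 2-6 21-29 5 3 36 1 17 15 7 12 1 11-7 27 2 10 4 8 12 2 1-114-43 0-28-11z"/><path d="M413 369l-5 1-8 20-9 6-25 5-51-3 0 20 19 2 17 8 29 27 27 37 9-18 19-21 0-7-6-9-4-15 4-17-2-27-5-5z"/><path d="M230 233l-20 4-40-1-11 2 12 9 9 12 5 12 2 28-6 16 0 14 16 33 1 19 16 0 29-6-8-13-2-19-12-34 2-36 2-10 8-9z"/><path d="M326 419l-11 0 0 8 1 23 15 12 4 8-3 57 65 1 2-22 8-12 0-4-27-35-29-27-9-5z"/>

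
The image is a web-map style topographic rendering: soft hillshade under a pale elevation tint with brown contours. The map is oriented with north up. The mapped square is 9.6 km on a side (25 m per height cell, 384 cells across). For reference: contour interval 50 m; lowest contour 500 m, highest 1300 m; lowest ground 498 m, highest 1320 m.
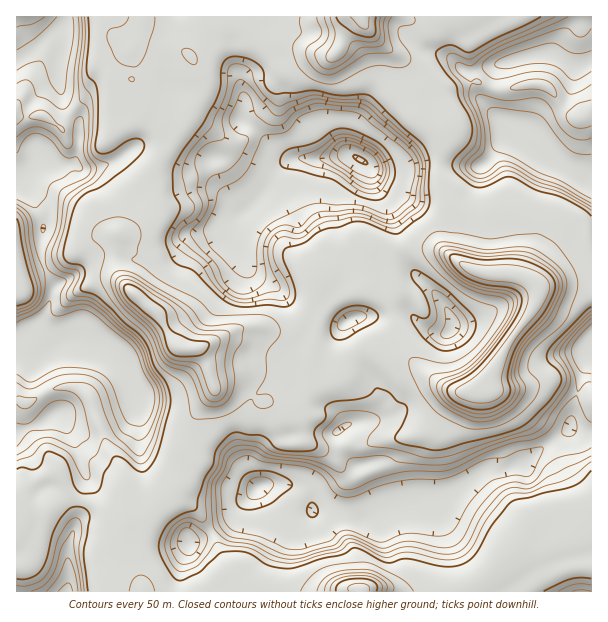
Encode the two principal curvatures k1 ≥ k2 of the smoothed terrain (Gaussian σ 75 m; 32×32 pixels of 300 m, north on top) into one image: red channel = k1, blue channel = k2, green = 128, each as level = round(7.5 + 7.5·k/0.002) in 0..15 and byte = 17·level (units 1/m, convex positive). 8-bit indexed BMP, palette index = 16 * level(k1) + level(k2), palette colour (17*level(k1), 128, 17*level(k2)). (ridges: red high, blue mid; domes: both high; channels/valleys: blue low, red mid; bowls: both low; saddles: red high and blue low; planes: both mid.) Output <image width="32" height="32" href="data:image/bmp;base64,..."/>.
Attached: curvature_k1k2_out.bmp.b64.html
<image width="32" height="32" href="data:image/bmp;base64,Qk02CAAAAAAAADYEAAAoAAAAIAAAACAAAAABAAgAAAAAAAAEAAATCwAAEwsAAAABAAAAAAAAAIAAABGAAAAigAAAM4AAAESAAABVgAAAZoAAAHeAAACIgAAAmYAAAKqAAAC7gAAAzIAAAN2AAADugAAA/4AAAACAEQARgBEAIoARADOAEQBEgBEAVYARAGaAEQB3gBEAiIARAJmAEQCqgBEAu4ARAMyAEQDdgBEA7oARAP+AEQAAgCIAEYAiACKAIgAzgCIARIAiAFWAIgBmgCIAd4AiAIiAIgCZgCIAqoAiALuAIgDMgCIA3YAiAO6AIgD/gCIAAIAzABGAMwAigDMAM4AzAESAMwBVgDMAZoAzAHeAMwCIgDMAmYAzAKqAMwC7gDMAzIAzAN2AMwDugDMA/4AzAACARAARgEQAIoBEADOARABEgEQAVYBEAGaARAB3gEQAiIBEAJmARACqgEQAu4BEAMyARADdgEQA7oBEAP+ARAAAgFUAEYBVACKAVQAzgFUARIBVAFWAVQBmgFUAd4BVAIiAVQCZgFUAqoBVALuAVQDMgFUA3YBVAO6AVQD/gFUAAIBmABGAZgAigGYAM4BmAESAZgBVgGYAZoBmAHeAZgCIgGYAmYBmAKqAZgC7gGYAzIBmAN2AZgDugGYA/4BmAACAdwARgHcAIoB3ADOAdwBEgHcAVYB3AGaAdwB3gHcAiIB3AJmAdwCqgHcAu4B3AMyAdwDdgHcA7oB3AP+AdwAAgIgAEYCIACKAiAAzgIgARICIAFWAiABmgIgAd4CIAIiAiACZgIgAqoCIALuAiADMgIgA3YCIAO6AiAD/gIgAAICZABGAmQAigJkAM4CZAESAmQBVgJkAZoCZAHeAmQCIgJkAmYCZAKqAmQC7gJkAzICZAN2AmQDugJkA/4CZAACAqgARgKoAIoCqADOAqgBEgKoAVYCqAGaAqgB3gKoAiICqAJmAqgCqgKoAu4CqAMyAqgDdgKoA7oCqAP+AqgAAgLsAEYC7ACKAuwAzgLsARIC7AFWAuwBmgLsAd4C7AIiAuwCZgLsAqoC7ALuAuwDMgLsA3YC7AO6AuwD/gLsAAIDMABGAzAAigMwAM4DMAESAzABVgMwAZoDMAHeAzACIgMwAmYDMAKqAzAC7gMwAzIDMAN2AzADugMwA/4DMAACA3QARgN0AIoDdADOA3QBEgN0AVYDdAGaA3QB3gN0AiIDdAJmA3QCqgN0Au4DdAMyA3QDdgN0A7oDdAP+A3QAAgO4AEYDuACKA7gAzgO4ARIDuAFWA7gBmgO4Ad4DuAIiA7gCZgO4AqoDuALuA7gDMgO4A3YDuAO6A7gD/gO4AAID/ABGA/wAigP8AM4D/AESA/wBVgP8AZoD/AHeA/wCIgP8AmYD/AKqA/wC7gP8AzID/AN2A/wDugP8A/4D/ALi3gJLYh4eYtra3iIeXp6ek5/r79aSXp6eXh4eXx7aVqMmAs8iHh7elcra4uNfGxdfFk7OzyMi2tbaXh4eHl7eHyICzuIeHxnMwk+a3pnNhgXP4tmGmlmRUpriIh4eHh4inlXC3iIe3tEDzg2KDhoeGg7FxdISEdWWGuJeHh4eIiJi2o6eIh4fH1udzlaaXh3WGhXaHh4d3hYWnuLiXh4iYdpe1lZiHh4iotmOUUKWWhpS2hHR1dYWFhJXItce3p7imuIOFqMa1l5jmg5RzgoJhtcfHtoV1lINyg5JCpYanprjJkpfYg5O3iMiUUoO1tebmlZSElpiZmIRxc3KUhoSDtoSEpraDg9eHp8W0xdjHx4Kmt8fYuLi3t7eUlJGEdKWCZHXnhmRx55eFlaenmJi4lGJ0dYaXhYGjpLW4lmKF2cZ0pdiFdVHVldXFhIeIiJaVl6eGdoWi6enqxqTHgqWUxvjouZSFYORj6NmEh4d3h5eYhoaXlfX558jXosjXwnWDlISThXG2xZP1lnWHd3eHh5iGl4emlGK197RixrZyh4eGhnd0YJb7+PindXZ3h4emt5eHh7eklXPm9mGzcGNzhoZ3c4CVpfWllObGp5eHl6OCt6eno2FBlIH35pTHcJKQxGJilrf46KZjpMbIx7aXxXCAtZXHo3K1coL3xqPl+7DC99XF++aTg8e1UoRxo5eHt7eYl7aAlZJygOX5oqbokHChtvTVgYWot3Nlc5THmIeHh4eWgZPG+fj36OuyhdeQ6ceWlISXpqeXhHWCybiYh4eHh5al5Prmxti3k4OXtnC3uIeYh6ejcnN2hqPqtdeol6jHxpbTkXFxgZKEh7jGcITYh5eHl8eVgnZ2hKNjpsjY6ZOl15aGh4eHh4eI2aCDpNmoh4eHqMnHhHaGhoaUg5OjgmKSx4eXmIiXyPjGdYaklcanl4enhoR1hoaHh5e31nLDg6XYx9TW2ee2knCGhnRRoJSnp7Z1laeXhpalpLVyQJGkg/bCMJLXcnGEhoV1tKD6pGKmt5ZTlqh1hpSzgEBg1HG0x8e2kIKFhoWmhHP4gNe4pqaHx6bFpaSVlajl1NaDtueYqNmBd3eEp7jG+LWQxpeIh4eXt4Vildd0YoJyY8fYmIfItnB0dXXIuaeVYrS1l4eId4e4qGCVyMeUx9fUx4eHl9aAtciWxsSnt4ZytbeYiId3h6imgbeop7W1lJaHh4fHpMS0xujZhHWElnOk2IeHh4eIl7SEppeUx/qlY5Sml6Rww2BwgYOEhIWFhILnh4iHh4eHl6eXh5WVxdS29ISWpbbZx4SCc4aolJRzgueHh4eHh4eHiIeHhoSmt/qEdIeXl4en19eWg4Q="/>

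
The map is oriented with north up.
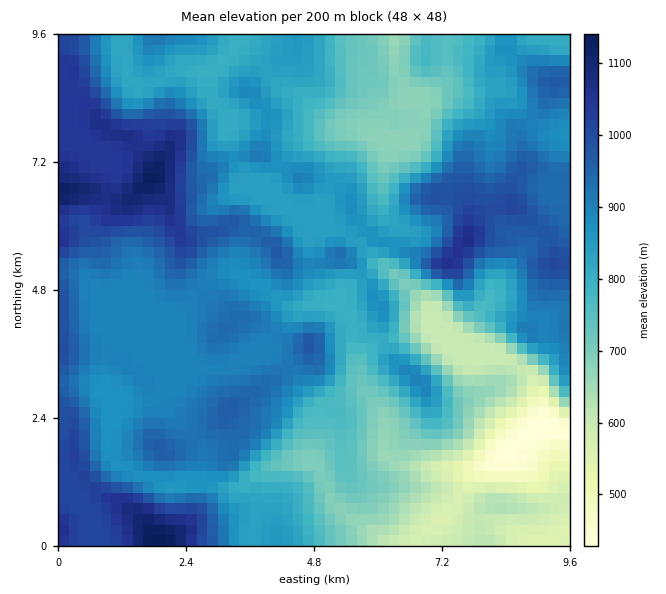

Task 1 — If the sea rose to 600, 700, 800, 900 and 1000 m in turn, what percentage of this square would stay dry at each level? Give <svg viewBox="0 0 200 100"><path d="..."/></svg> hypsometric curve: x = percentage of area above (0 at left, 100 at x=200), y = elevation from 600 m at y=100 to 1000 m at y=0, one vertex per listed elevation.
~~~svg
<svg viewBox="0 0 200 100"><path d="M186 100l-20-25-27-25-64-25-51-25"/></svg>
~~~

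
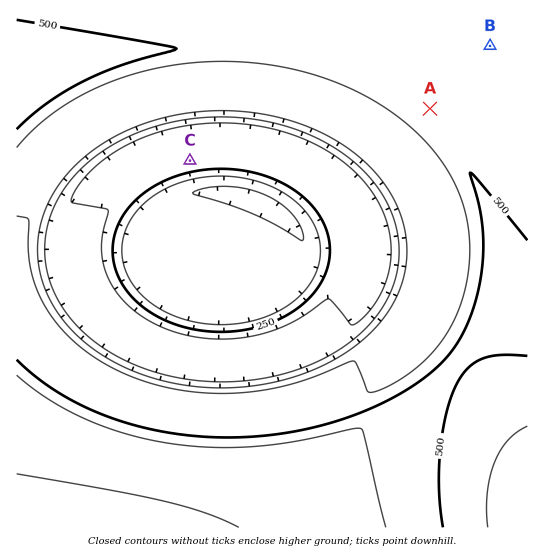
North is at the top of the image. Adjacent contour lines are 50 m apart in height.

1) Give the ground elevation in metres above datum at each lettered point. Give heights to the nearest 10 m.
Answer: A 500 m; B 470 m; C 290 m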